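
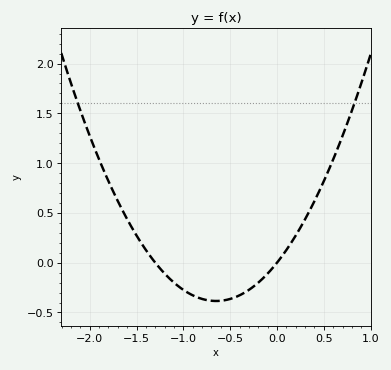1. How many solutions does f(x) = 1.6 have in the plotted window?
2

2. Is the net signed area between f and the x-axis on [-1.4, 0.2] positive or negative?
negative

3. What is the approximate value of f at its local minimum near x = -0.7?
-0.384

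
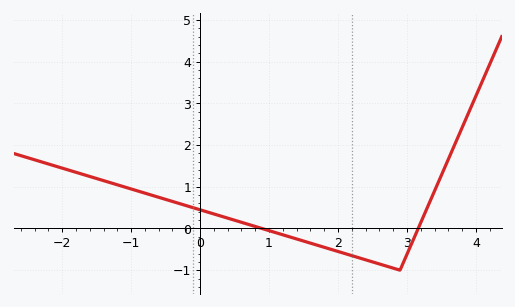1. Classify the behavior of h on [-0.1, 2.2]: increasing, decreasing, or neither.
decreasing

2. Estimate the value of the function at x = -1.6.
1.25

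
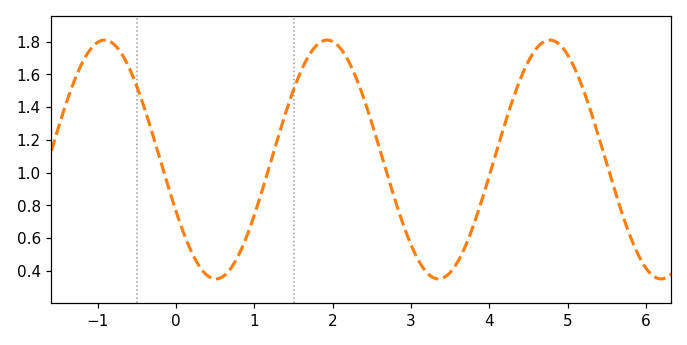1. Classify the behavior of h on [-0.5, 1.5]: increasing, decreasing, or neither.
neither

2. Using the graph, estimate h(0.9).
0.609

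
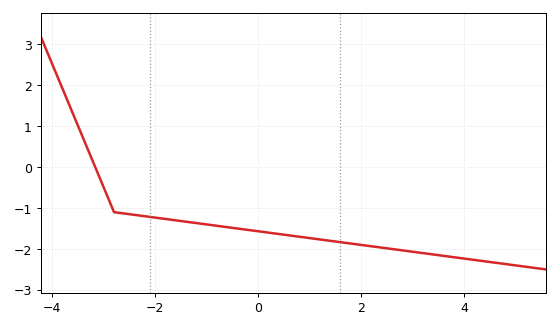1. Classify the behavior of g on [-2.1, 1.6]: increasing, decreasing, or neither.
decreasing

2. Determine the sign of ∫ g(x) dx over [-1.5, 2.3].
negative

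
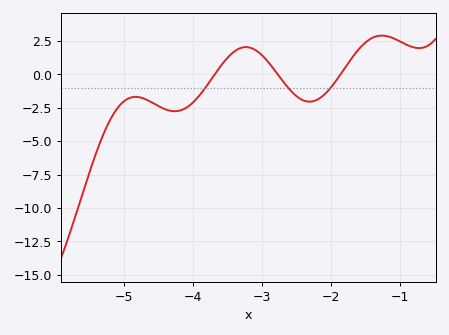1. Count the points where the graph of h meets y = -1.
3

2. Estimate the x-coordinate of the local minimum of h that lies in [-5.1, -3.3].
-4.27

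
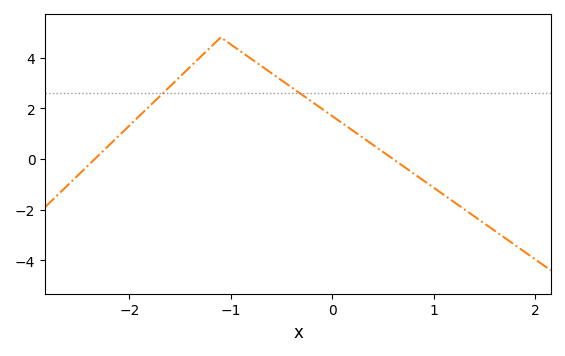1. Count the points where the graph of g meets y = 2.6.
2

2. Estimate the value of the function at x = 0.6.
-0.001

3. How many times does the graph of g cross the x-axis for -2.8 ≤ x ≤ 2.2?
2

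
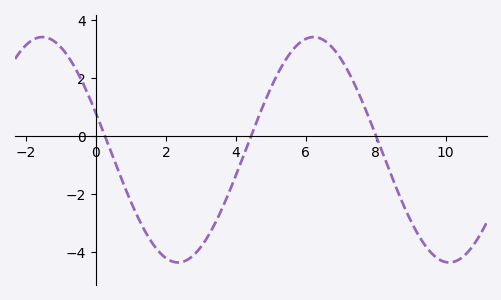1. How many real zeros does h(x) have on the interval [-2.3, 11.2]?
3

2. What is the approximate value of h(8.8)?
-2.4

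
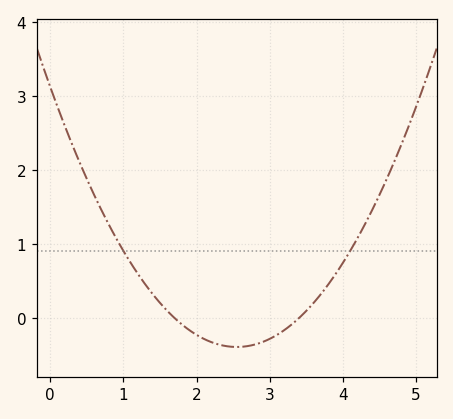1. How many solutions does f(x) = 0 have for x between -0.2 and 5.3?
2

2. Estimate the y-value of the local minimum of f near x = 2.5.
-0.4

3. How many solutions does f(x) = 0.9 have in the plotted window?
2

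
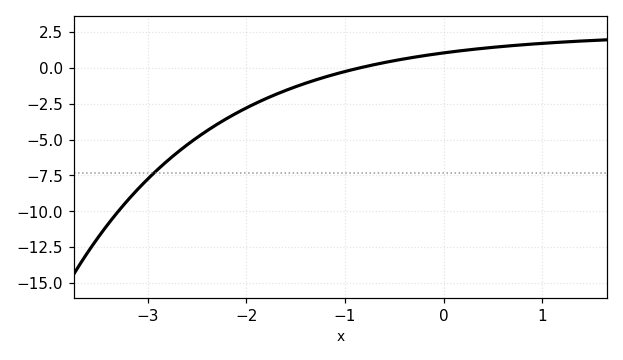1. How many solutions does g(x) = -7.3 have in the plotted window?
1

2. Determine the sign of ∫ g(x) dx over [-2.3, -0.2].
negative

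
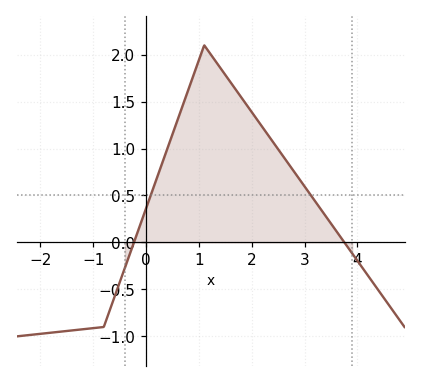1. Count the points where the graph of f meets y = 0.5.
2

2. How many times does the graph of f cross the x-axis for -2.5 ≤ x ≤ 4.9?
2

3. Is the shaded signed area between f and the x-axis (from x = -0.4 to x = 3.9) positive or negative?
positive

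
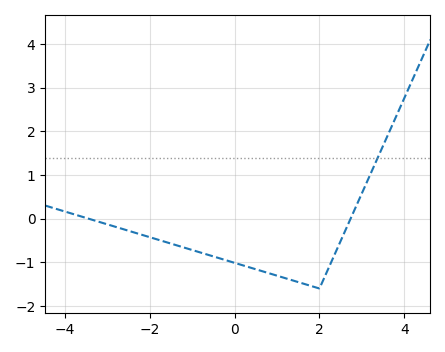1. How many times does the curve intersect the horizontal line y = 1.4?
1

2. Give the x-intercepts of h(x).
-3.45, 2.73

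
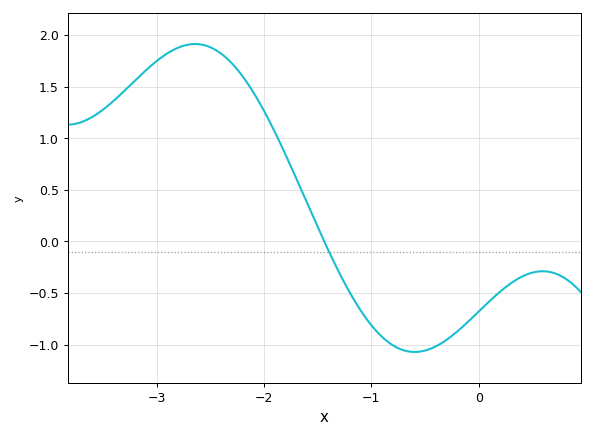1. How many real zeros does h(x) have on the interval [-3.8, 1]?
1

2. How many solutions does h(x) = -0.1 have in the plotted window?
1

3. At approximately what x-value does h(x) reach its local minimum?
-0.6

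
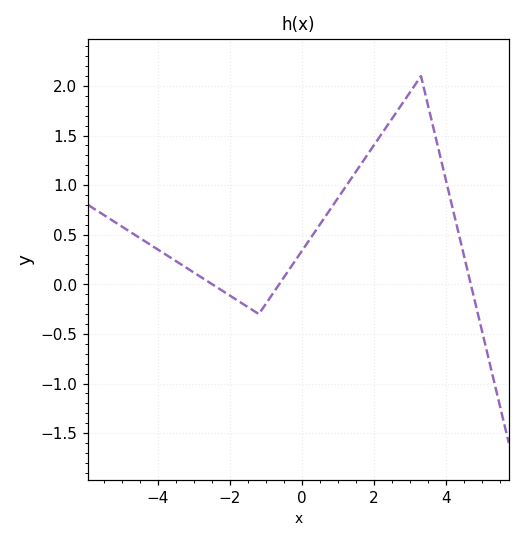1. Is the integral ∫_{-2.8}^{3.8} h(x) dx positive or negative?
positive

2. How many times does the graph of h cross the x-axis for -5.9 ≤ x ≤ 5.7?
3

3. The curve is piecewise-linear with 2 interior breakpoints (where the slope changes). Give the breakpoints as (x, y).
(-1.2, -0.3); (3.3, 2.1)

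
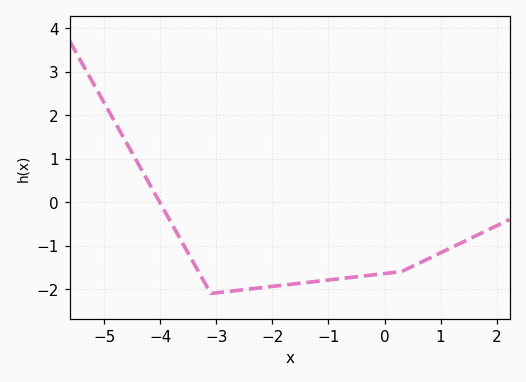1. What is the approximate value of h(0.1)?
-1.63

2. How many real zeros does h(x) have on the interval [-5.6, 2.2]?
1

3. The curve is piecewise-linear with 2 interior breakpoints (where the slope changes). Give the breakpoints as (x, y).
(-3.1, -2.1); (0.3, -1.6)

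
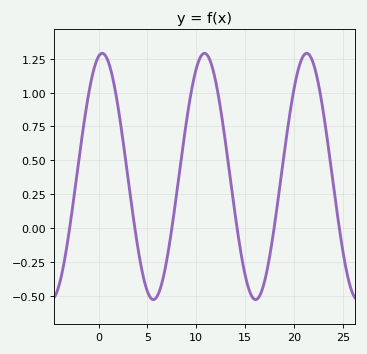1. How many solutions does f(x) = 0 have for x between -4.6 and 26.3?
6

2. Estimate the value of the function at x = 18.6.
0.35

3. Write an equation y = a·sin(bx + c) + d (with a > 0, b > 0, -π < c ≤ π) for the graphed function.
y = 0.91sin(0.6x + 1.3) + 0.38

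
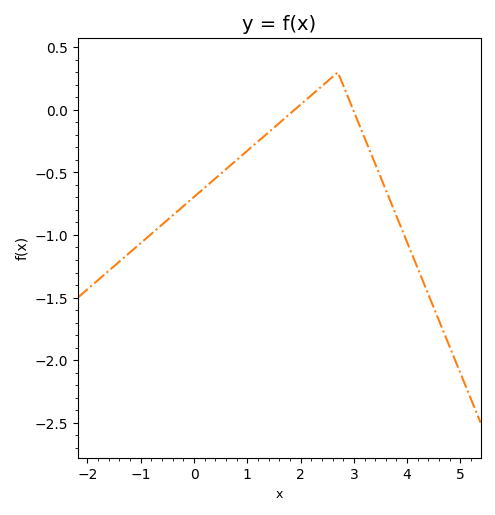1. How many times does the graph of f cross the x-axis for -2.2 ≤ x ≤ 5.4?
2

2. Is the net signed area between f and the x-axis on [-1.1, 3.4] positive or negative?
negative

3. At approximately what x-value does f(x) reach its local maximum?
2.6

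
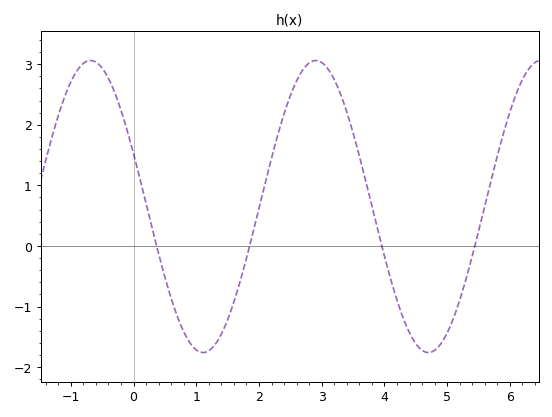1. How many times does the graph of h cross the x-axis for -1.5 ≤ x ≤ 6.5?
4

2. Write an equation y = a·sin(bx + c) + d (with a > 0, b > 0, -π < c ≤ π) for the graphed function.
y = 2.41sin(1.75x + 2.77) + 0.65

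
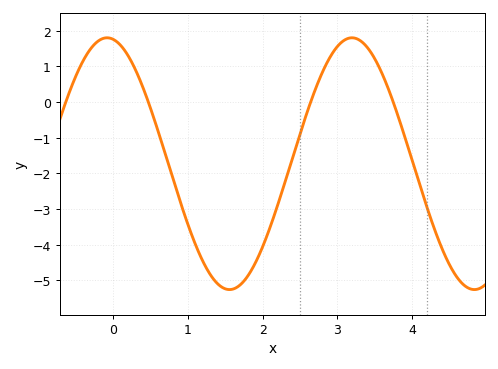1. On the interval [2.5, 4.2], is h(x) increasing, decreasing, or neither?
neither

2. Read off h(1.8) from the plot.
-4.88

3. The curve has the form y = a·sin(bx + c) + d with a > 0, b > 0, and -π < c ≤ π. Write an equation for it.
y = 3.53sin(1.92x + 1.72) - 1.73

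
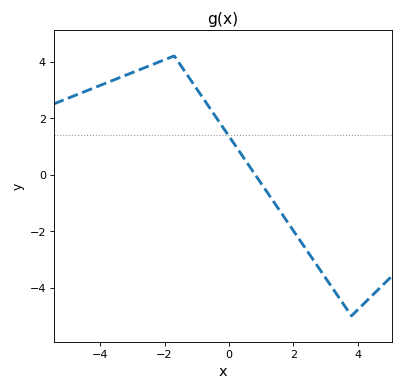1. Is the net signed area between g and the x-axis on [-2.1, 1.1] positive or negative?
positive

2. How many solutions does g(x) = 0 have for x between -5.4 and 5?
1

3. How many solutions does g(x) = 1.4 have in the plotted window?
1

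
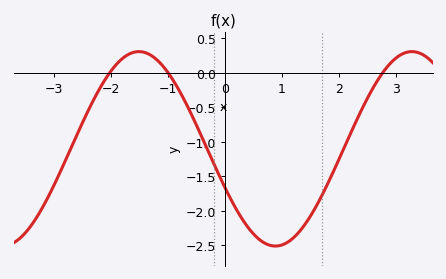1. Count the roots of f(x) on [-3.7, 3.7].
3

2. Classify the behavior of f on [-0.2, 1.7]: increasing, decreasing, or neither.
neither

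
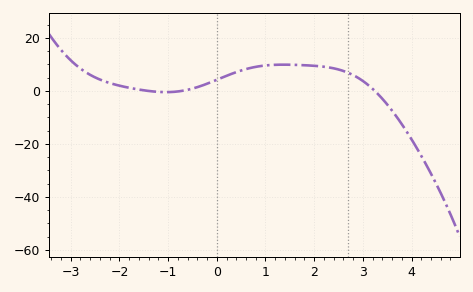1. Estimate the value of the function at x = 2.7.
6.83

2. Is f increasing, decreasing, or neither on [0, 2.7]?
neither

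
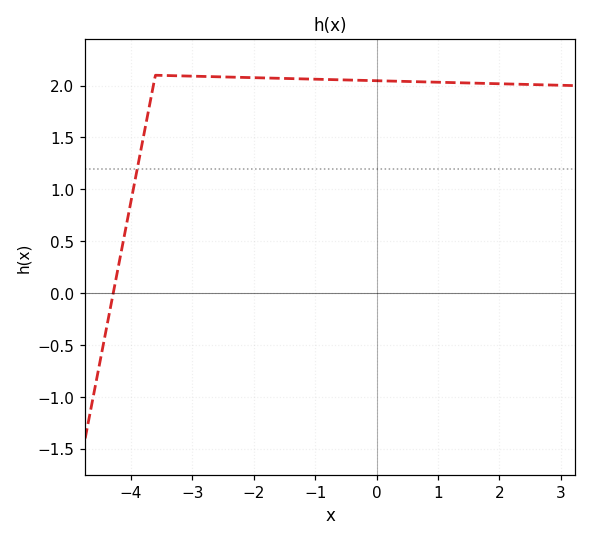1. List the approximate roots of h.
-4.2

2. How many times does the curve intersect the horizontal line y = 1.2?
1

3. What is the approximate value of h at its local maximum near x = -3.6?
2.1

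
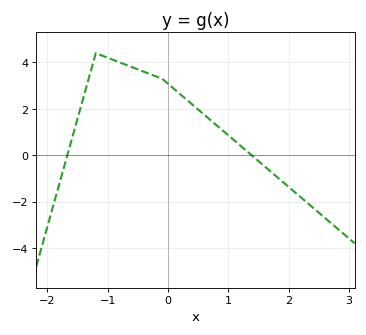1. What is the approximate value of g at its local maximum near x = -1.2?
4.4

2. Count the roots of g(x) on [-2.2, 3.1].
2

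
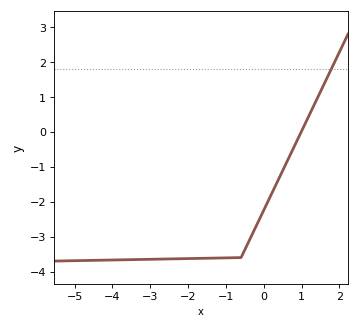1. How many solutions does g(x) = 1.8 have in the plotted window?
1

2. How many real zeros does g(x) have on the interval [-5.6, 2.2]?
1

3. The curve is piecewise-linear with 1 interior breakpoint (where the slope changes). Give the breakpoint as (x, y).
(-0.6, -3.6)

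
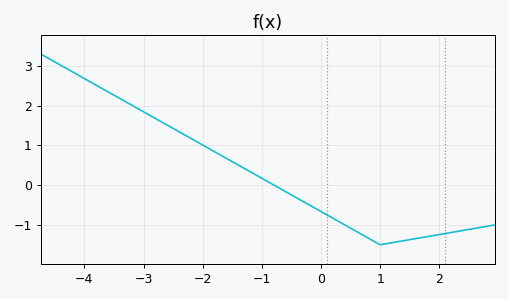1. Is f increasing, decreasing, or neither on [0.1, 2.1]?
neither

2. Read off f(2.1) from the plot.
-1.2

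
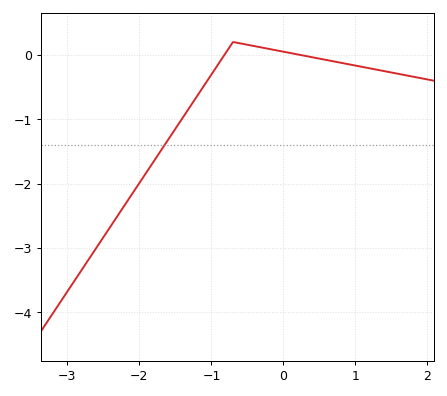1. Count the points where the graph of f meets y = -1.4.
1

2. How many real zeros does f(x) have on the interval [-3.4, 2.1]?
2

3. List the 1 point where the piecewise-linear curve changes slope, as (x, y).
(-0.7, 0.2)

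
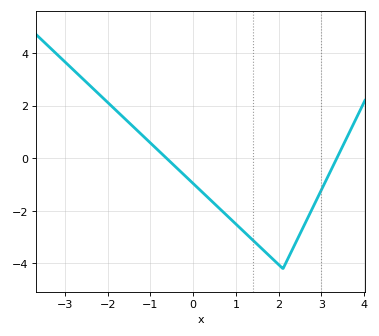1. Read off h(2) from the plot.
-4.05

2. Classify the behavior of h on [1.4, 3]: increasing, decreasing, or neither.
neither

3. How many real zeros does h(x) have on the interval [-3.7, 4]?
2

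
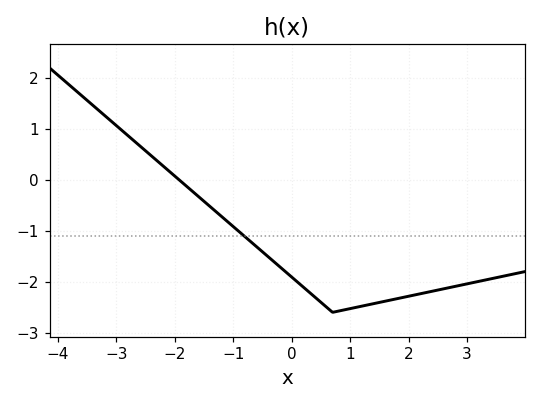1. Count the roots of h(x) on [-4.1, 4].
1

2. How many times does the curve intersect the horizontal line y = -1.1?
1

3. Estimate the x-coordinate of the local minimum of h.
0.702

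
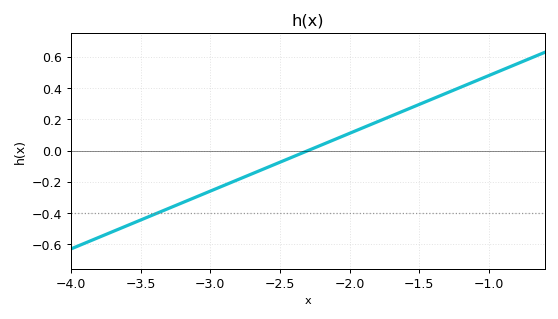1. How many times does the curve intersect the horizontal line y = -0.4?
1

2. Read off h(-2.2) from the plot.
0.04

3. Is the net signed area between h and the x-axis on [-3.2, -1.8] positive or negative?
negative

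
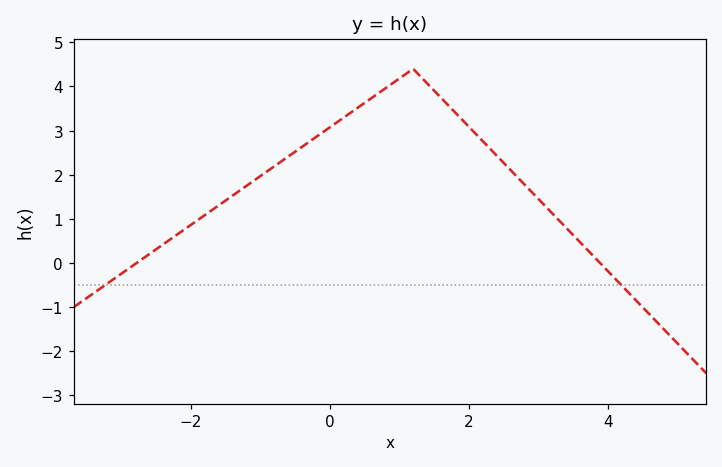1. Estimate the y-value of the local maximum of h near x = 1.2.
4.4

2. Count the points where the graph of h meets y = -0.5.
2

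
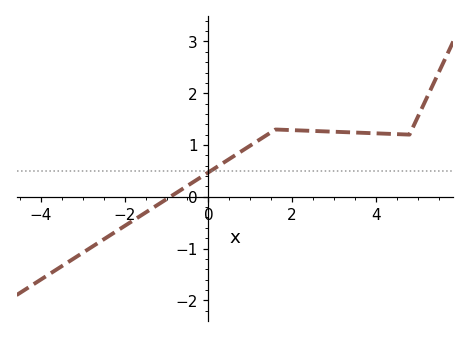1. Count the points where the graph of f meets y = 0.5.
1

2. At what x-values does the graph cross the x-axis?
-0.911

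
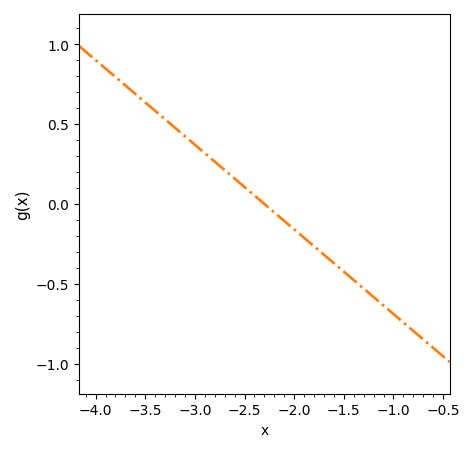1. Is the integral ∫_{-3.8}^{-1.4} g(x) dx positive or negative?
positive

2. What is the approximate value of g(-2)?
-0.159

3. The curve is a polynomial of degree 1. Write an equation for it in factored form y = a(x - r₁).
y = -0.53(x + 2.3)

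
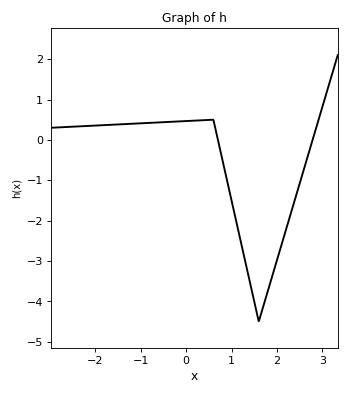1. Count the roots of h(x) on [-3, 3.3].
2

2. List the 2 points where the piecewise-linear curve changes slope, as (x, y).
(0.6, 0.5); (1.6, -4.5)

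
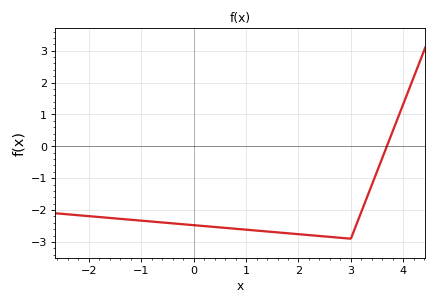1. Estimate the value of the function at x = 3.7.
0.1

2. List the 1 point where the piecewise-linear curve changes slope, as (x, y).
(3, -2.9)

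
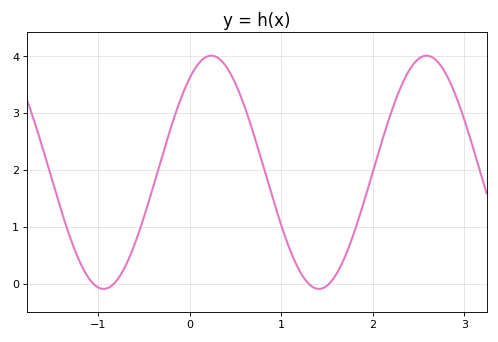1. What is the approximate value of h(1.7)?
0.5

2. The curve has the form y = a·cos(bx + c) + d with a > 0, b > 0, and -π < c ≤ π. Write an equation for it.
y = 2.05cos(2.7x - 0.62) + 1.96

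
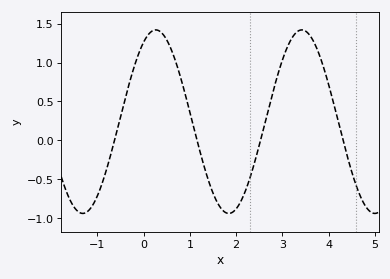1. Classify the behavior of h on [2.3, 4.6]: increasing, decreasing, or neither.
neither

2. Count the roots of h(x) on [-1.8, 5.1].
4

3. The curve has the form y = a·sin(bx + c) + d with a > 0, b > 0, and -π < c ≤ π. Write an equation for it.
y = 1.18sin(2x + 1) + 0.24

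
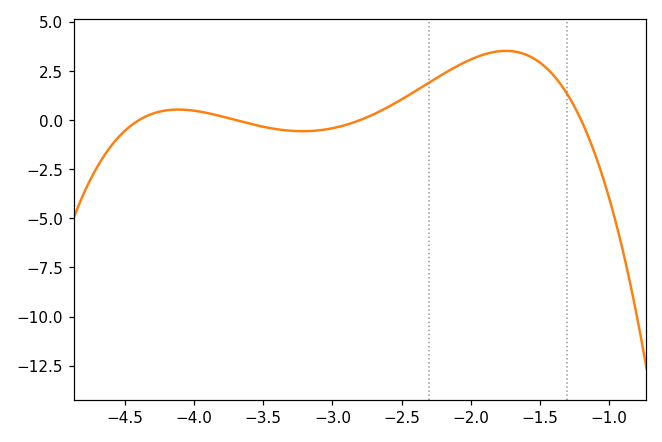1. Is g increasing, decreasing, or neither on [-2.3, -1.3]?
neither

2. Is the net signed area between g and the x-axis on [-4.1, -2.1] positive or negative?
positive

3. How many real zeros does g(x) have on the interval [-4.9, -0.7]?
4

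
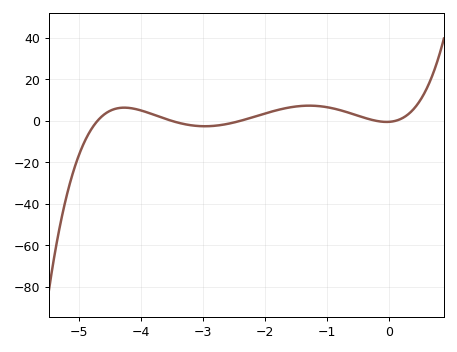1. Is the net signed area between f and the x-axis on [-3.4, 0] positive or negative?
positive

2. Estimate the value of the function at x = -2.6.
-2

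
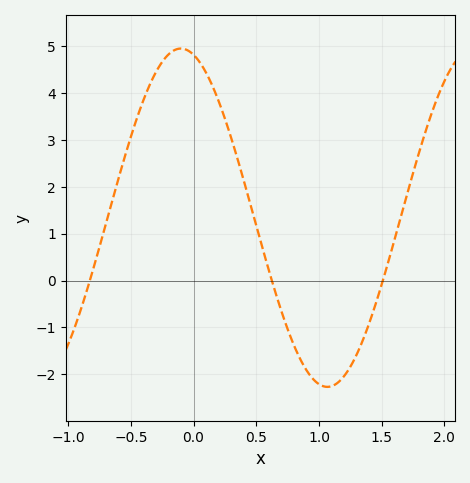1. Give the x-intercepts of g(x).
-0.826, 0.624, 1.51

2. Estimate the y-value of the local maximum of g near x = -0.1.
4.95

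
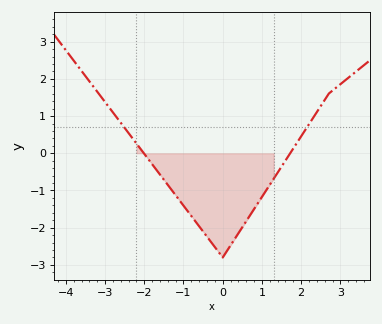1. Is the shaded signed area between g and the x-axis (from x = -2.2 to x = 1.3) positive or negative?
negative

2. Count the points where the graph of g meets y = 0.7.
2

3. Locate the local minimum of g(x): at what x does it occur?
-0.002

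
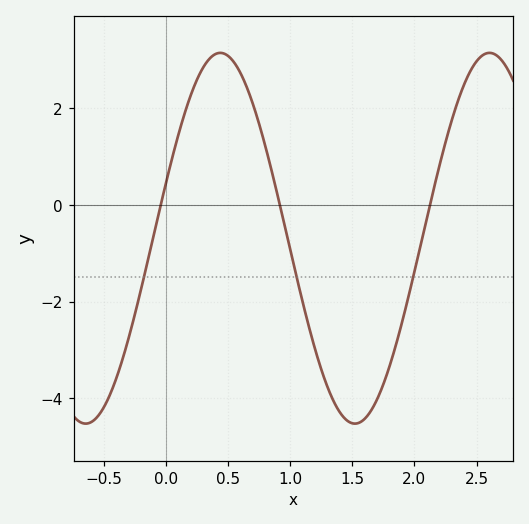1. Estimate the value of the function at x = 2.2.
0.796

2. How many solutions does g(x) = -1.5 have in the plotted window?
3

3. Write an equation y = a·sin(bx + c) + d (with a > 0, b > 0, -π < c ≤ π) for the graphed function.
y = 3.83sin(2.9x + 0.302) - 0.69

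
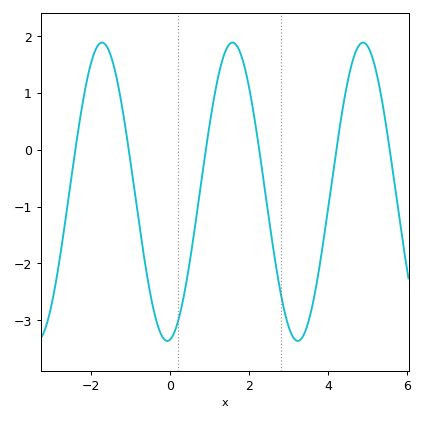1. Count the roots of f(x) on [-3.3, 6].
6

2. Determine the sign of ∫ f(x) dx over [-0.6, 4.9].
negative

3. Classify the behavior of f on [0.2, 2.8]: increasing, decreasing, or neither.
neither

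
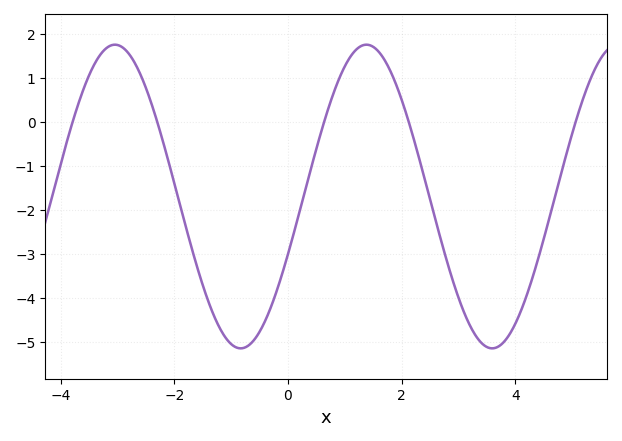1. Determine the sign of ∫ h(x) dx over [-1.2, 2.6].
negative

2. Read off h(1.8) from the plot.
1.2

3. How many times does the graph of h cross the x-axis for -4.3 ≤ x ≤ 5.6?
5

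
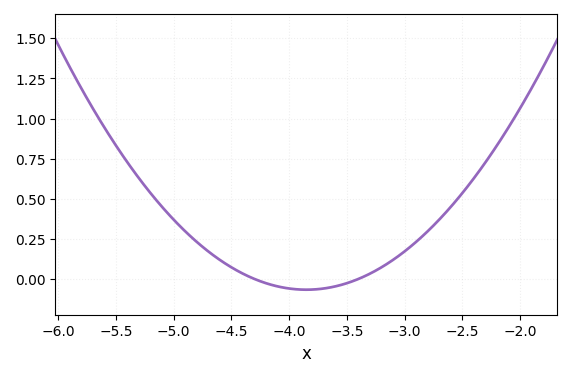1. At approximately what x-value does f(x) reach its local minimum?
-3.85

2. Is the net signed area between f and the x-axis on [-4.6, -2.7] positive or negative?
positive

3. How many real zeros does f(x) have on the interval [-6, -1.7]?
2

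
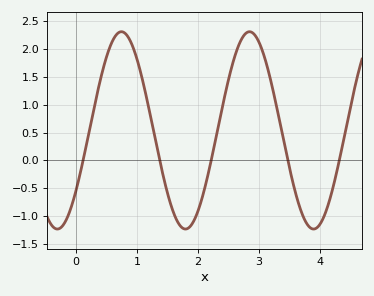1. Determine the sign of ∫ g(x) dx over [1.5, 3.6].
positive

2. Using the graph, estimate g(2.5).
1.45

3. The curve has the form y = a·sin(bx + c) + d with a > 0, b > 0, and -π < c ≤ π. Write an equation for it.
y = 1.77sin(3x - 0.65) + 0.54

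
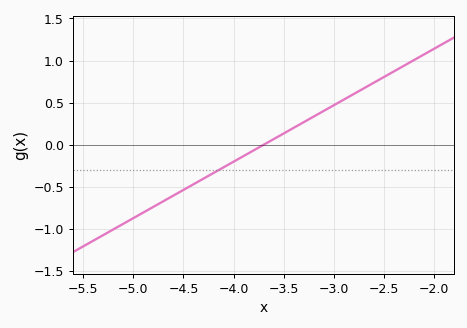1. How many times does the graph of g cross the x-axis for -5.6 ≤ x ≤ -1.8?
1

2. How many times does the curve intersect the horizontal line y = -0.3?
1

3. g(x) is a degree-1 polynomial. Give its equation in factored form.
y = 0.67(x + 3.7)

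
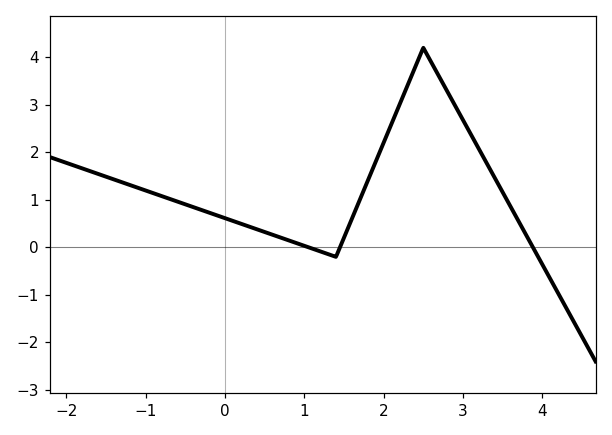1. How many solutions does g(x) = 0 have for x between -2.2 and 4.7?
3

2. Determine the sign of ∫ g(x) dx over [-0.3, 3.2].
positive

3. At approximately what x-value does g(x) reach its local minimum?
1.4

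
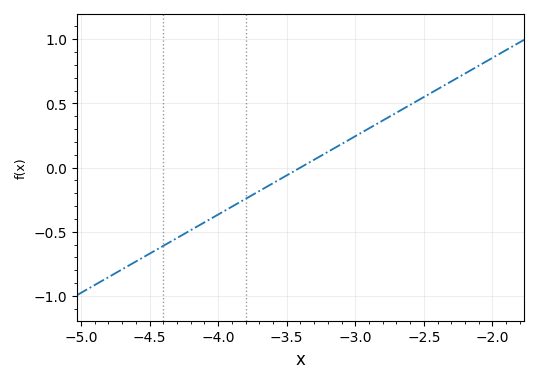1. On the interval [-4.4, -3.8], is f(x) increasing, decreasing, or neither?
increasing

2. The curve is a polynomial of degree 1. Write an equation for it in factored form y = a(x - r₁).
y = 0.61(x + 3.4)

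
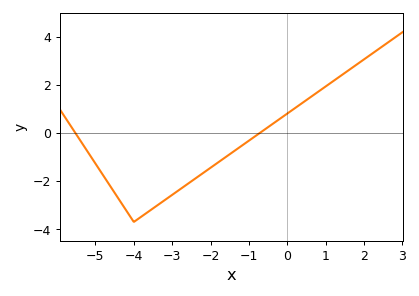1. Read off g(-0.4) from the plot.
0.36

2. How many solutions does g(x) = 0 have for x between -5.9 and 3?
2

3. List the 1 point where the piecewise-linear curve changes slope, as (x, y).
(-4, -3.7)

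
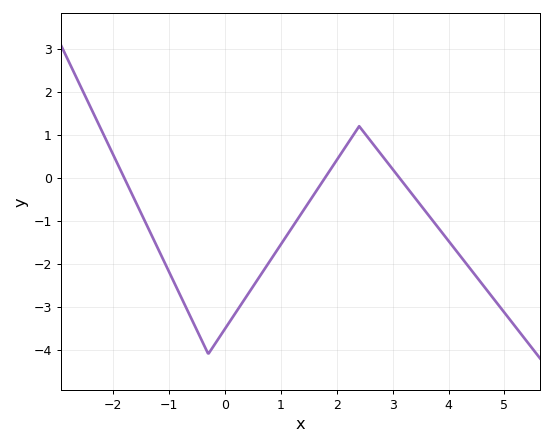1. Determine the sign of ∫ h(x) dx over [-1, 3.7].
negative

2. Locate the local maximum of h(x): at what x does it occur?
2.4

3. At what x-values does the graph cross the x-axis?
-1.8, 1.8, 3.2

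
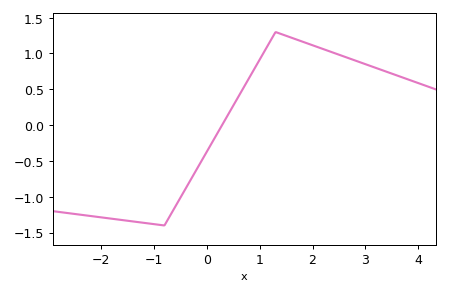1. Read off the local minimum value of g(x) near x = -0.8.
-1.4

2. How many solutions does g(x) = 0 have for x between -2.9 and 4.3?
1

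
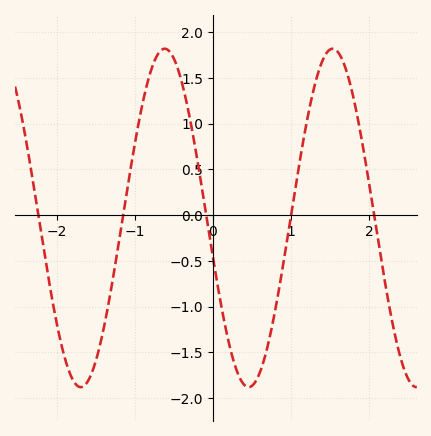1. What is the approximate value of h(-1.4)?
-1.24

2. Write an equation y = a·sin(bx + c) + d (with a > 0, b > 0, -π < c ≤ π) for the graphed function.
y = 1.85sin(2.92x - 2.91) - 0.03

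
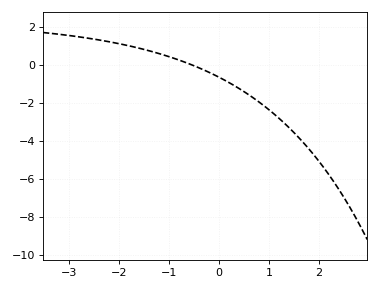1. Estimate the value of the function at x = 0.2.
-0.932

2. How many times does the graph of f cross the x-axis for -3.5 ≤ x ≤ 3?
1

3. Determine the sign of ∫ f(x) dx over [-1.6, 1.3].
negative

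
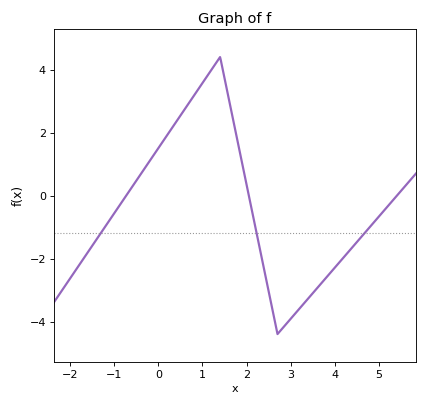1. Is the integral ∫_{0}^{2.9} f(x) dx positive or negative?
positive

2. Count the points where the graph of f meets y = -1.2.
3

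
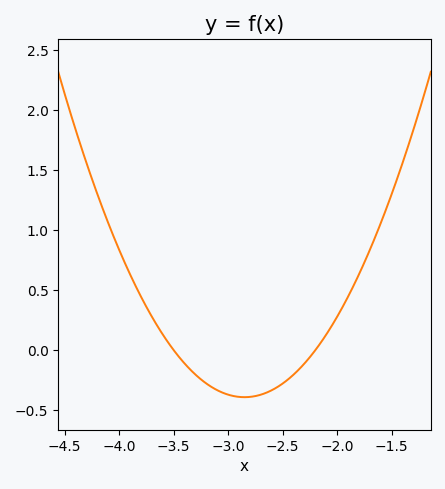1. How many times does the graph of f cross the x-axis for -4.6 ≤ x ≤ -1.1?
2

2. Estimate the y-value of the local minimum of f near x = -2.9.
-0.393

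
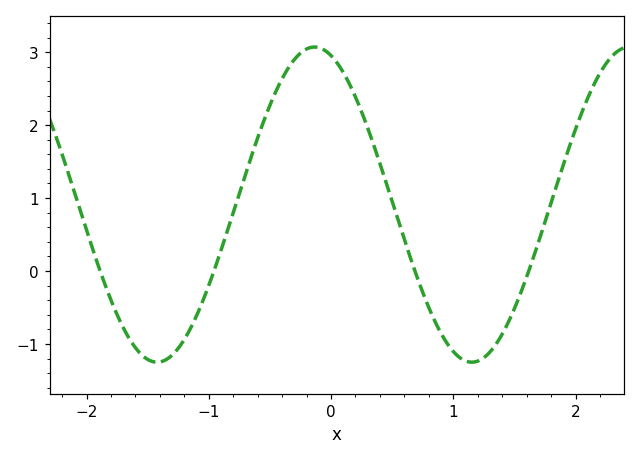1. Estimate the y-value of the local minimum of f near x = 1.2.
-1.2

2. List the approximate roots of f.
-1.9, -1, 0.7, 1.6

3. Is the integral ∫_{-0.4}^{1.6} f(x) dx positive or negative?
positive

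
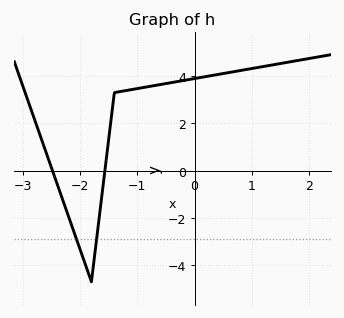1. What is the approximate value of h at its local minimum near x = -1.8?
-4.6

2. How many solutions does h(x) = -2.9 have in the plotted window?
2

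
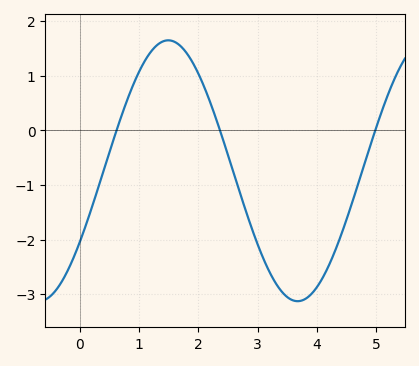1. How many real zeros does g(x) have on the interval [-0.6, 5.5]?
3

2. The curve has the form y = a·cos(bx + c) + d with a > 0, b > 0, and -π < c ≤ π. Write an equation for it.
y = 2.39cos(1.4x - 2.1) - 0.74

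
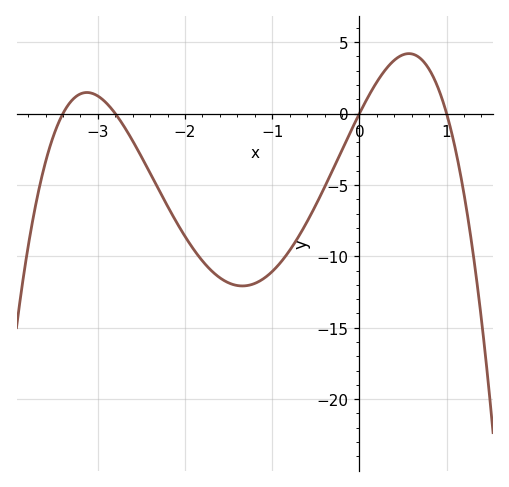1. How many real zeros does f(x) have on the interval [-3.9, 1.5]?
4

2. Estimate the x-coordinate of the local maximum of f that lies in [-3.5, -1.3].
-3.12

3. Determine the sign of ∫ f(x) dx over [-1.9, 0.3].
negative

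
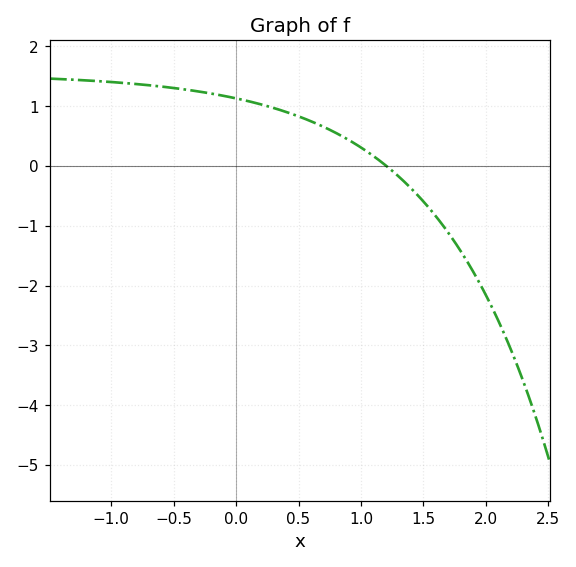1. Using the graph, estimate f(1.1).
0.165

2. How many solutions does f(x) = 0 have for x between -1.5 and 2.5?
1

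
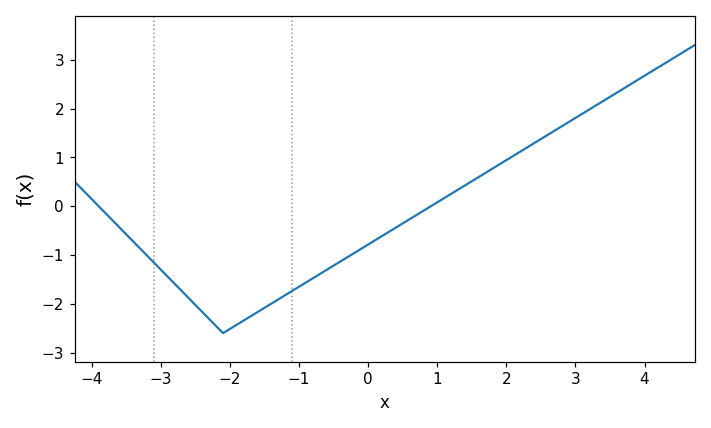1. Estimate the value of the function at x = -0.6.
-1.3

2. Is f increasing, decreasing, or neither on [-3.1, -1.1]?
neither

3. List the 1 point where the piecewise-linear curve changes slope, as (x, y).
(-2.1, -2.6)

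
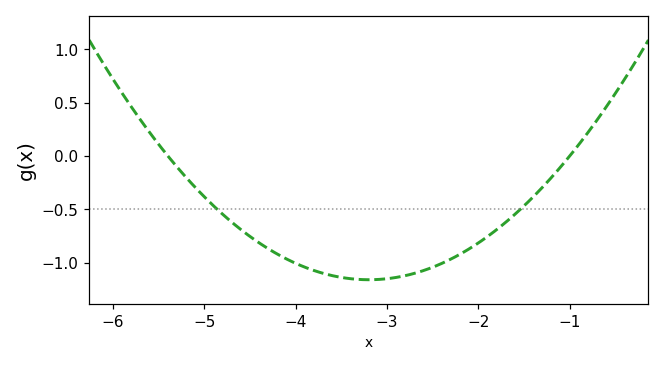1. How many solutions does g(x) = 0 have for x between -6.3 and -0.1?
2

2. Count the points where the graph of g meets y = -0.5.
2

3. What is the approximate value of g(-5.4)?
0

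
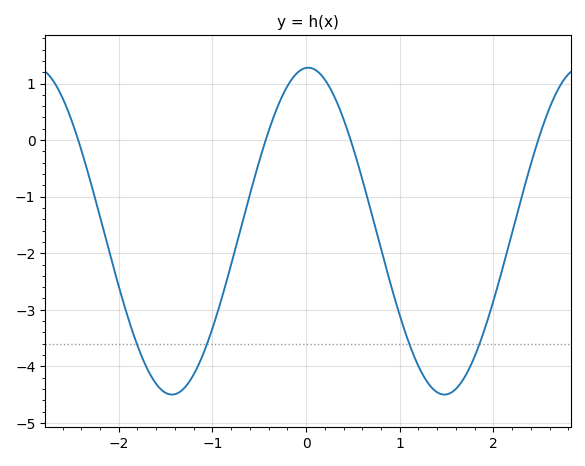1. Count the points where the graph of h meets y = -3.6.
4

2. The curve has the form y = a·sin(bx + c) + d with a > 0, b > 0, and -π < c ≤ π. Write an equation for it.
y = 2.89sin(2.16x + 1.52) - 1.61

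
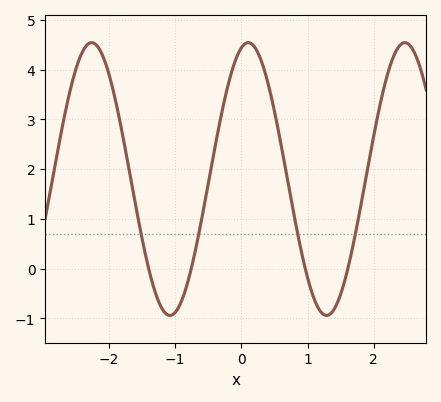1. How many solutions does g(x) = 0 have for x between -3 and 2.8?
4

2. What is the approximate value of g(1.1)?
-0.6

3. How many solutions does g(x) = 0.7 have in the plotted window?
4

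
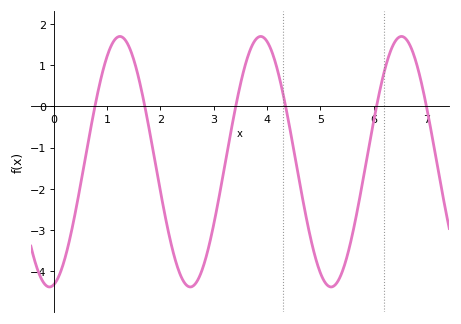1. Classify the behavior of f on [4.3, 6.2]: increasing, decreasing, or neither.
neither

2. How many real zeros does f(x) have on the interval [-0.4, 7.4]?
6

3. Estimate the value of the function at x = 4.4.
-0.342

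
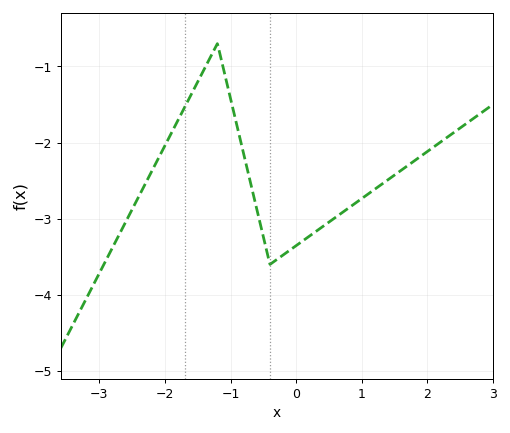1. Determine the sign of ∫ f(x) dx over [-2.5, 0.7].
negative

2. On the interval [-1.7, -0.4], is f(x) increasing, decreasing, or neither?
neither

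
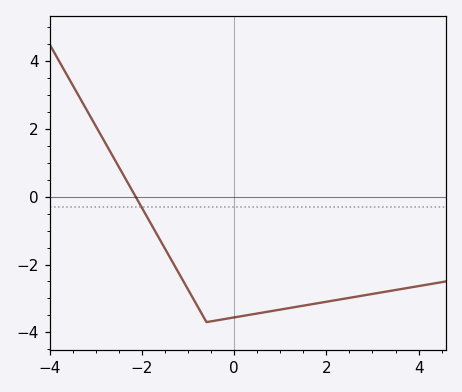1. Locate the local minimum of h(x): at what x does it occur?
-0.6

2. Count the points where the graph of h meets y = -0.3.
1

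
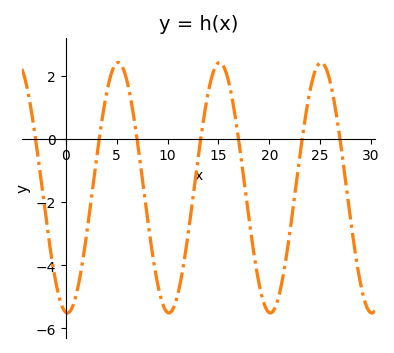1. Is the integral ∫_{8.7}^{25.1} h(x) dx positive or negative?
negative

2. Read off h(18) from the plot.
-2.6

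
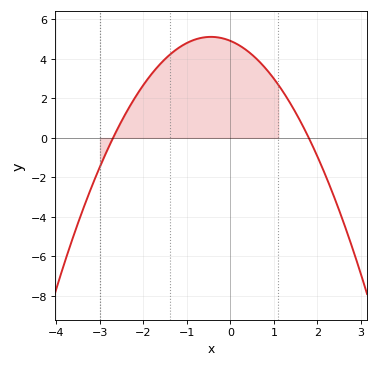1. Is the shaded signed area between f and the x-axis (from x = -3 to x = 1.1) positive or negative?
positive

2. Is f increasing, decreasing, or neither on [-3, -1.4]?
increasing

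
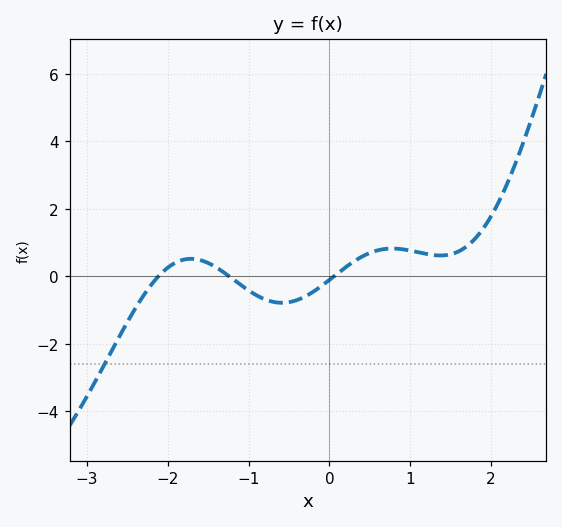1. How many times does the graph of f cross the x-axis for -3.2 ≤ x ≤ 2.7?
3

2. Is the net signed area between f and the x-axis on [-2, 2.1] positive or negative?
positive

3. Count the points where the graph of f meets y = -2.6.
1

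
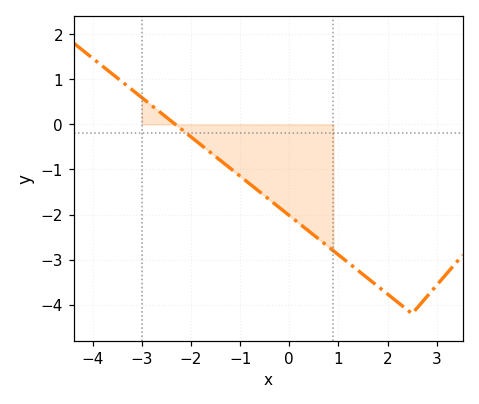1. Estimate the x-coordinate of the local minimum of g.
2.4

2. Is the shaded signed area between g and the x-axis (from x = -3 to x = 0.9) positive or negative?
negative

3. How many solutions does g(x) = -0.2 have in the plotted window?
1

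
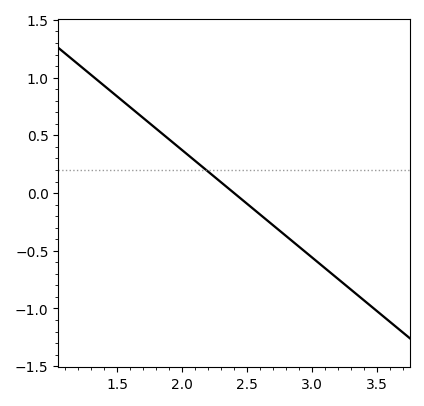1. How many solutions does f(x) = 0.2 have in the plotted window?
1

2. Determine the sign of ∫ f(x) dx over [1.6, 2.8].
positive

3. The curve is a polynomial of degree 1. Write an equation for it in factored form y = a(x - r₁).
y = -0.93(x - 2.4)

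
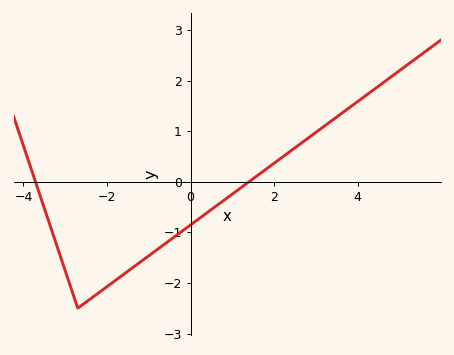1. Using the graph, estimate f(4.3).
1.8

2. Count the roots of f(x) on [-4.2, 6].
2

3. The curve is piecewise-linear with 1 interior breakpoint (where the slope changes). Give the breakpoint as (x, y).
(-2.7, -2.5)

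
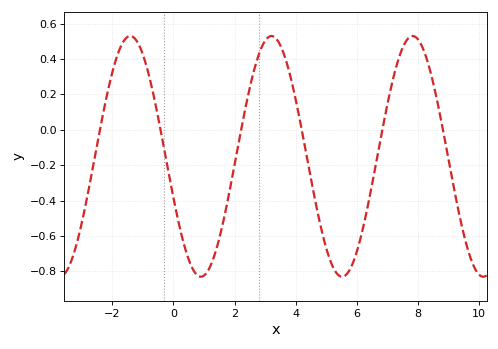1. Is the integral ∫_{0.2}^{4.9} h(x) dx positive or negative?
negative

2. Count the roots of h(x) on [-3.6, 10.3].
6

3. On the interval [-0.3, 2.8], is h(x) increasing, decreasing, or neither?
neither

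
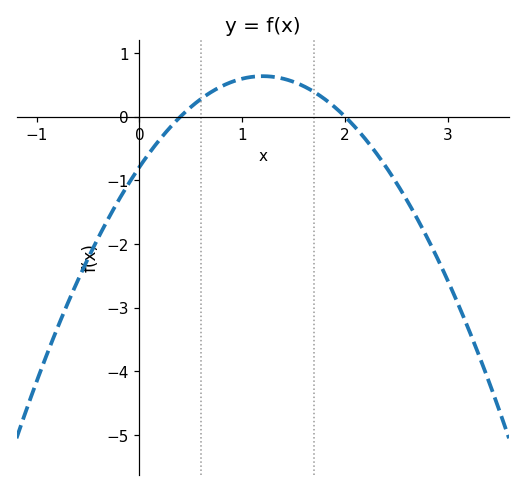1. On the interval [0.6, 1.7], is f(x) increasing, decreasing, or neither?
neither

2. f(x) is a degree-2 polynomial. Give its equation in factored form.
y = -0.99(x - 0.4)(x - 2)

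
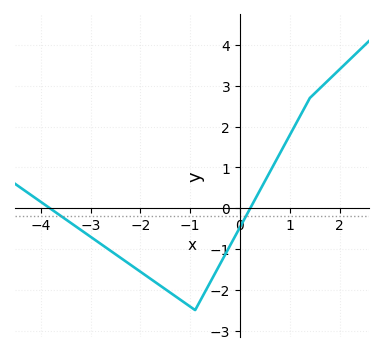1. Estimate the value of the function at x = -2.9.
-0.787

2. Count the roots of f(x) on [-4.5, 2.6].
2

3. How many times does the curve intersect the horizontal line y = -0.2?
2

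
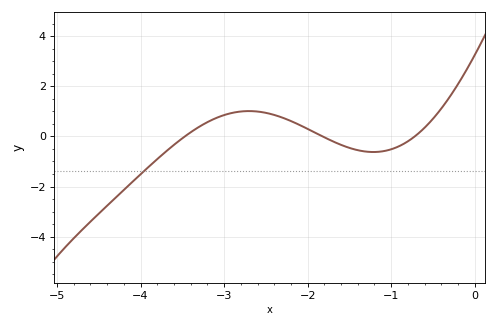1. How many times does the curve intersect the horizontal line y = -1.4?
1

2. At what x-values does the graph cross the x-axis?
-3.5, -1.8, -0.7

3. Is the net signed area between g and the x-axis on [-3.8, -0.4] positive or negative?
positive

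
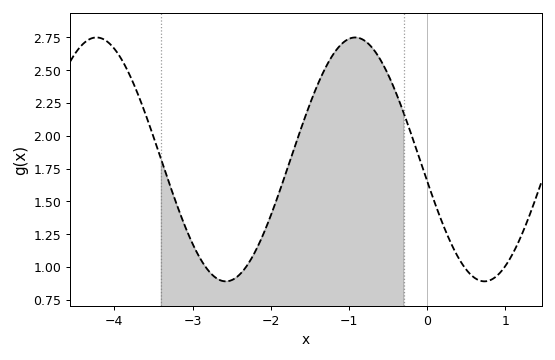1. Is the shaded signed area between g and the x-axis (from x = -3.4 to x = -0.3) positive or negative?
positive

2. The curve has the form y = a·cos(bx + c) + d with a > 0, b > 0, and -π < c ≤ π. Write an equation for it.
y = 0.93cos(1.9x + 1.75) + 1.82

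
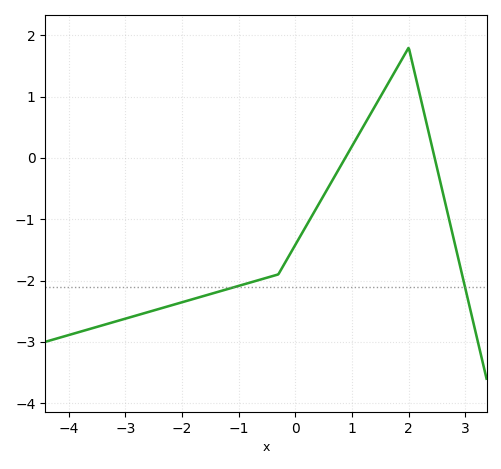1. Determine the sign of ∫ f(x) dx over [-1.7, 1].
negative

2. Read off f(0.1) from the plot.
-1.26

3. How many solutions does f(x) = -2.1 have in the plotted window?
2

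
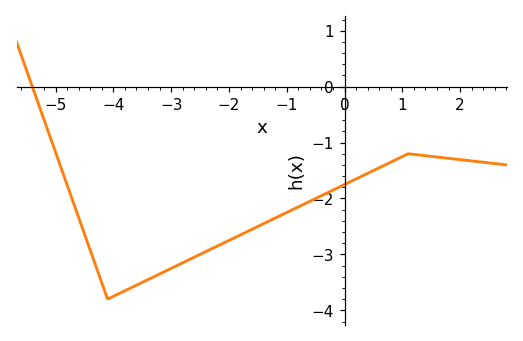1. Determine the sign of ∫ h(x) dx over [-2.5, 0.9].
negative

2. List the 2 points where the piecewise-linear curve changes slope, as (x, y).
(-4.1, -3.8); (1.1, -1.2)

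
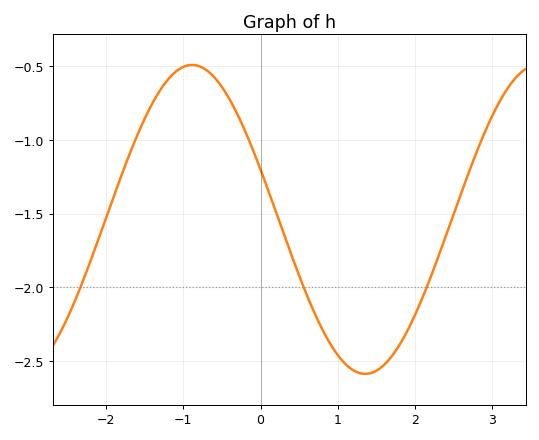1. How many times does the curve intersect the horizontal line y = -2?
3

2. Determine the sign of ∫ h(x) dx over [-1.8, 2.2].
negative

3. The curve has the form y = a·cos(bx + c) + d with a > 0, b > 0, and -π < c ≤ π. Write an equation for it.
y = 1.05cos(1.4x + 1.24) - 1.54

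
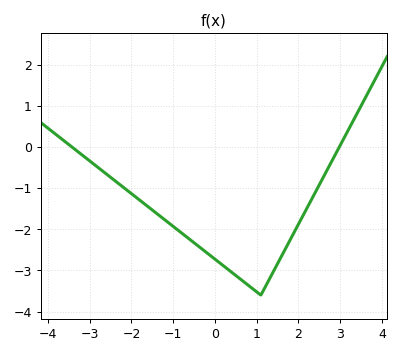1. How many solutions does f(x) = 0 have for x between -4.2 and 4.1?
2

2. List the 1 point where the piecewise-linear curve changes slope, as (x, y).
(1.1, -3.6)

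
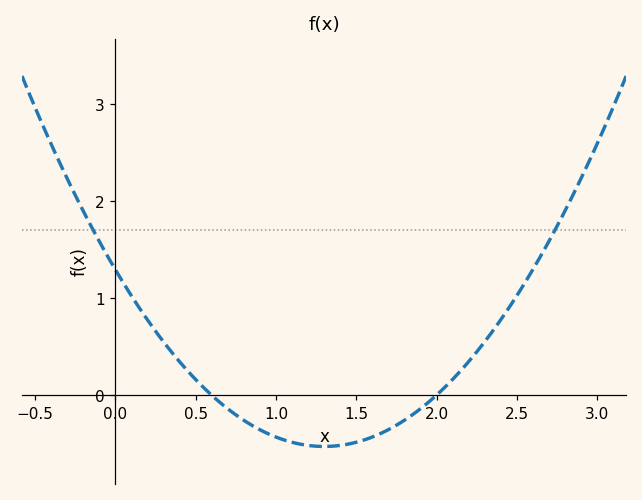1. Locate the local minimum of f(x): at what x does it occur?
1.3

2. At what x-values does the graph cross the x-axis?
0.6, 2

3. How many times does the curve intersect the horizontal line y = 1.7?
2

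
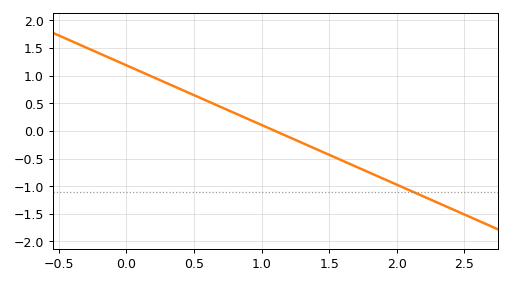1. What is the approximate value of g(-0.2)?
1.4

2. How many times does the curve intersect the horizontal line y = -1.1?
1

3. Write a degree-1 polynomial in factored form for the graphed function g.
y = -1.08(x - 1.1)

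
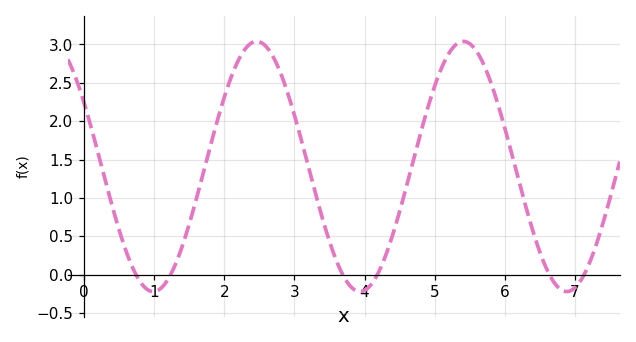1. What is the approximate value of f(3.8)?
-0.15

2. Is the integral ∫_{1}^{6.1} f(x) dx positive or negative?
positive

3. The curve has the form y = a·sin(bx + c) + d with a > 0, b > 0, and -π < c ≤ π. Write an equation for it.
y = 1.63sin(2.1x + 2.6) + 1.41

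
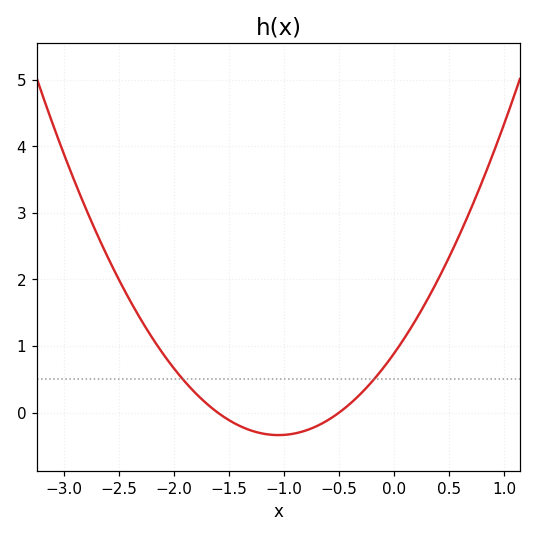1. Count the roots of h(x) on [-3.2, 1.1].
2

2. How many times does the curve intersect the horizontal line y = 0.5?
2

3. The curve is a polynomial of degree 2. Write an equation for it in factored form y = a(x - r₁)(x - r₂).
y = 1.11(x + 1.6)(x + 0.5)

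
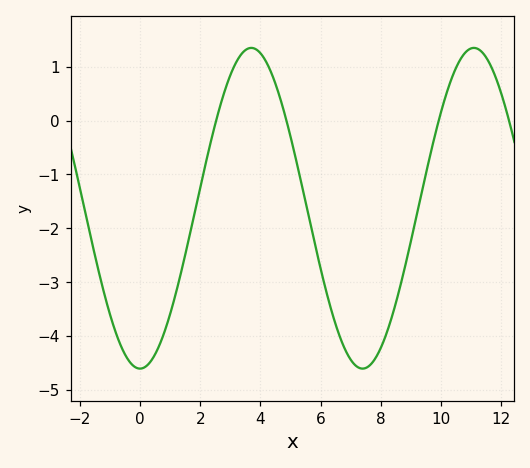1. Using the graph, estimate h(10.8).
1.26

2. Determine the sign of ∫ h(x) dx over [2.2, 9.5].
negative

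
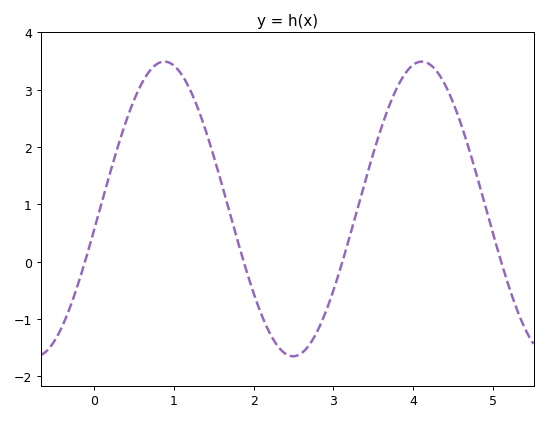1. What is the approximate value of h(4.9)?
0.973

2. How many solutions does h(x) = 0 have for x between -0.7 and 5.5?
4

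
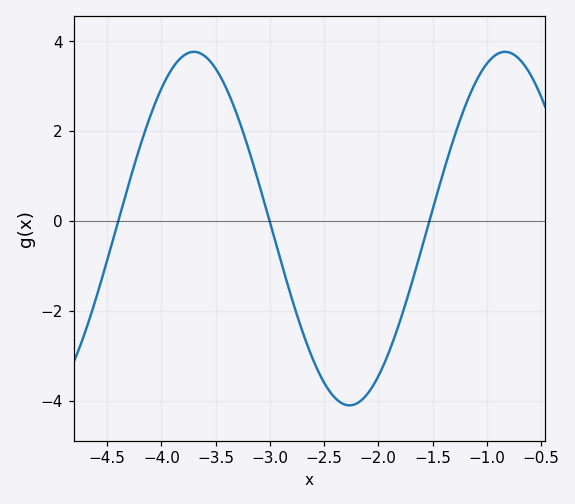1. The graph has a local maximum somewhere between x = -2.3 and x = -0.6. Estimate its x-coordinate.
-0.83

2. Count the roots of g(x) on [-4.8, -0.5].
3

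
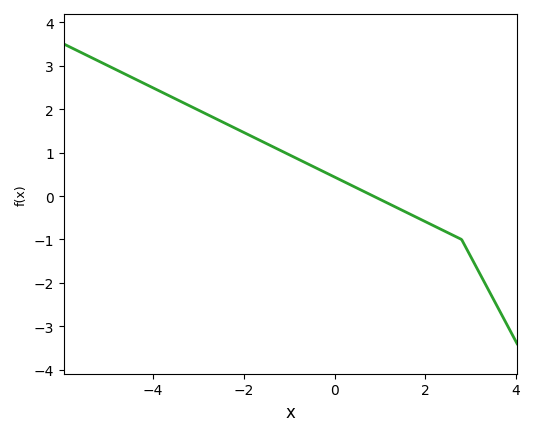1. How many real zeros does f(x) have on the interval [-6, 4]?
1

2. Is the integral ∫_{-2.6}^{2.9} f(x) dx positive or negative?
positive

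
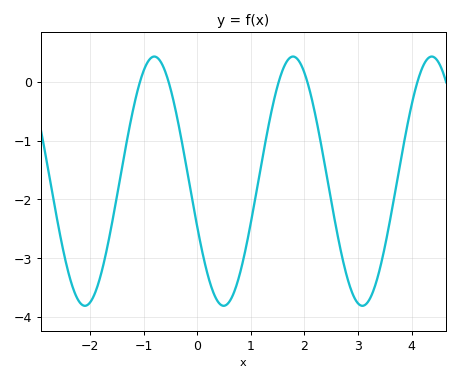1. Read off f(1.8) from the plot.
0.429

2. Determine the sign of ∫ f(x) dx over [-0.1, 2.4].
negative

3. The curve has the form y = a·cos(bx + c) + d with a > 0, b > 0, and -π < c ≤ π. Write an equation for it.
y = 2.12cos(2.43x + 1.94) - 1.69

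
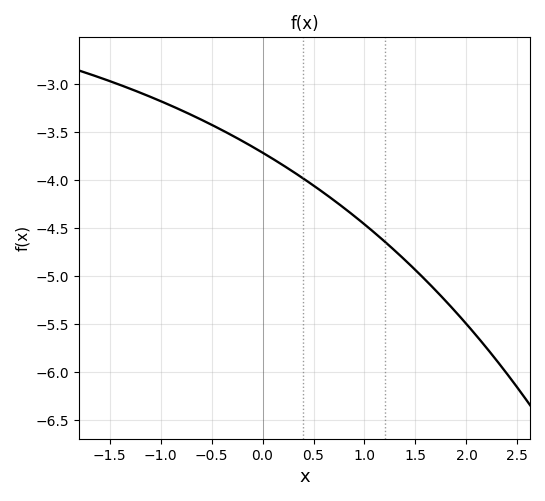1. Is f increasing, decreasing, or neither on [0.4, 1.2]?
decreasing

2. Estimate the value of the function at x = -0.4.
-3.45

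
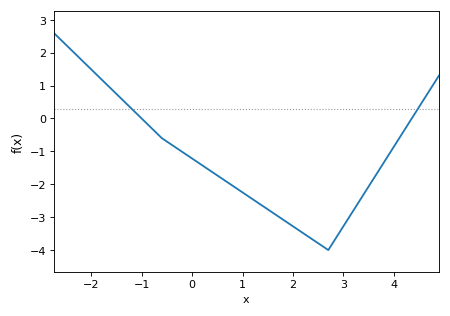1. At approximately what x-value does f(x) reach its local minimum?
2.7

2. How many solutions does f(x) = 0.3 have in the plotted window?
2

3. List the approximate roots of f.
-1, 4.36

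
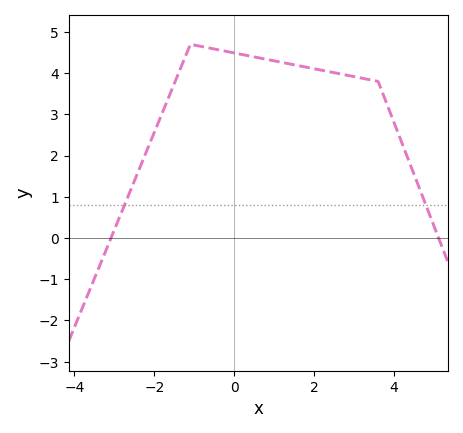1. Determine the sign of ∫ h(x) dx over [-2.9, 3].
positive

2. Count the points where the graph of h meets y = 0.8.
2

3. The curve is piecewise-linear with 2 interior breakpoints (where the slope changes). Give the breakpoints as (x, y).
(-1.1, 4.7); (3.6, 3.8)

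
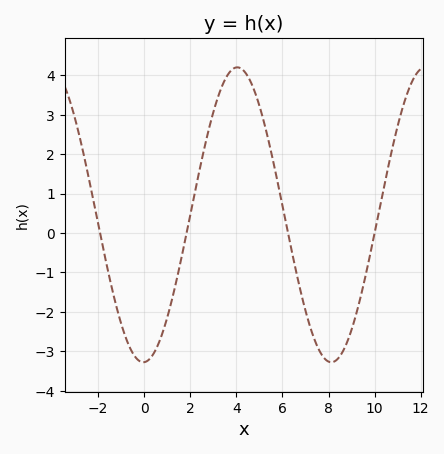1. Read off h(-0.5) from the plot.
-3.05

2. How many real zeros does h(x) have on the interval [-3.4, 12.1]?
4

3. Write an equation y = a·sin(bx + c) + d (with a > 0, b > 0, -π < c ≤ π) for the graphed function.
y = 3.74sin(0.77x - 1.54) + 0.46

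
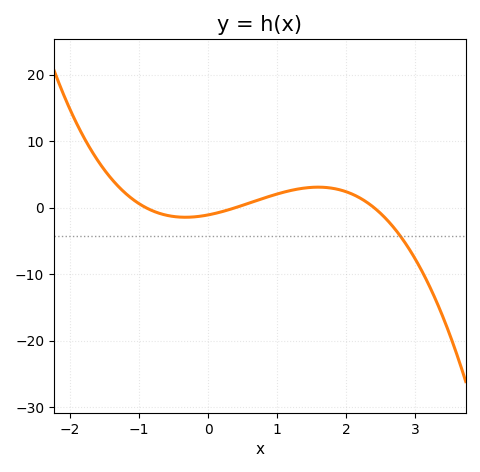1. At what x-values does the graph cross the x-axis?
-0.9, 0.4, 2.4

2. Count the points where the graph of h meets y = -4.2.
1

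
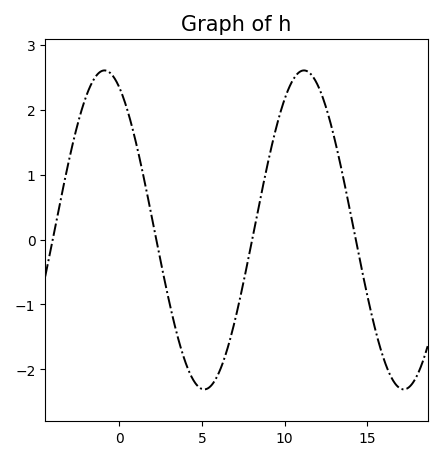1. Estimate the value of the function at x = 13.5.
1.02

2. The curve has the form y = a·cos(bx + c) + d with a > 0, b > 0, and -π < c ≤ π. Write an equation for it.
y = 2.46cos(0.52x + 0.472) + 0.15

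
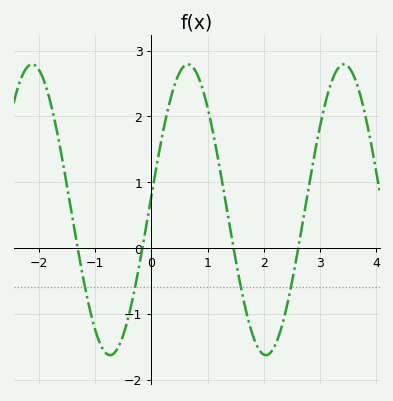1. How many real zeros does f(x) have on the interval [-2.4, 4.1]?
4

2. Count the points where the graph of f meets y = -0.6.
4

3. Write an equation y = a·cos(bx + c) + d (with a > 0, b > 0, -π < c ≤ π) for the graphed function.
y = 2.21cos(2.3x - 1.5) + 0.58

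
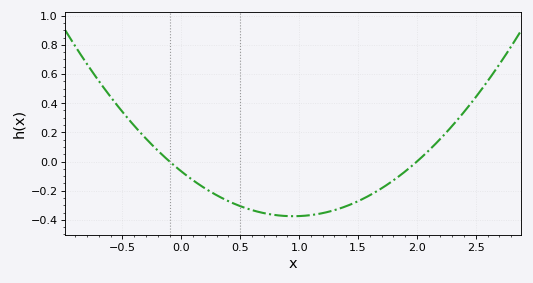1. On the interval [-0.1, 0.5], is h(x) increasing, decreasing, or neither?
decreasing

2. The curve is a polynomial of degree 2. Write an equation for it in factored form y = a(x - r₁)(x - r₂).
y = 0.34(x + 0.1)(x - 2)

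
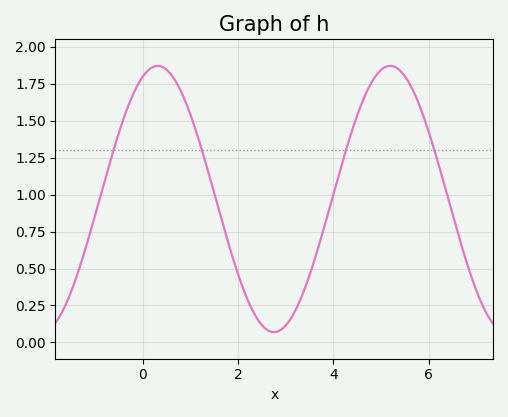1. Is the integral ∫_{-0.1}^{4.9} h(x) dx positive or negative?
positive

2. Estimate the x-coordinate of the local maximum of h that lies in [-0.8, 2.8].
0.4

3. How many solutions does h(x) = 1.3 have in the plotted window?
4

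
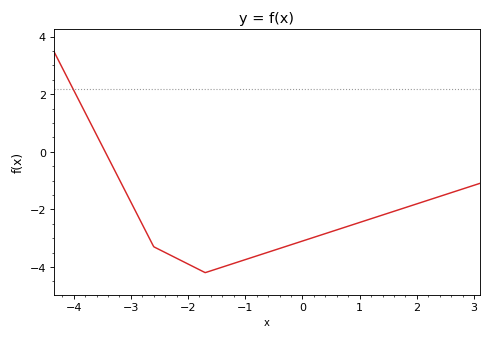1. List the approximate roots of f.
-3.45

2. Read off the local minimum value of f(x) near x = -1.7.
-4.2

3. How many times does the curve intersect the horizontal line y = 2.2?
1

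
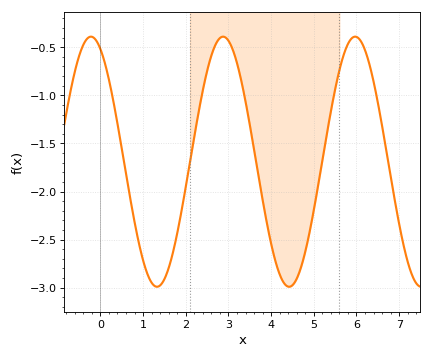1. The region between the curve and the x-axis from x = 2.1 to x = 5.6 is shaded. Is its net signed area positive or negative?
negative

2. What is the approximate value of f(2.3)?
-1.2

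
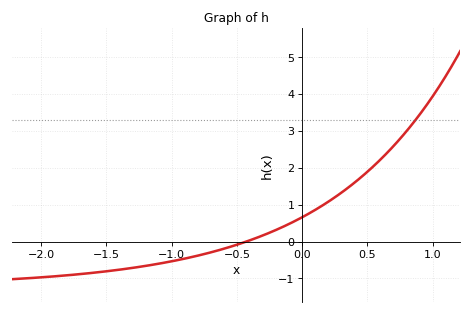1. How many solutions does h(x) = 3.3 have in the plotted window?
1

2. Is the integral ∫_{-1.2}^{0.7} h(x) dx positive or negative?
positive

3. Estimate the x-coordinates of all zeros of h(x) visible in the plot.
-0.428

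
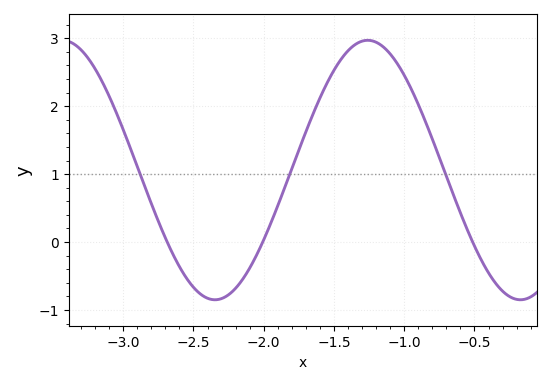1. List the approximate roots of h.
-2.7, -2, -0.5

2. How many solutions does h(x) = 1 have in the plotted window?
3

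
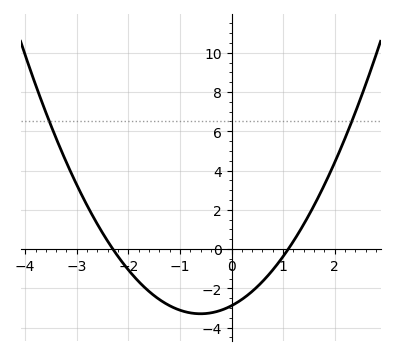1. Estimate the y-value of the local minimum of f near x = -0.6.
-3.2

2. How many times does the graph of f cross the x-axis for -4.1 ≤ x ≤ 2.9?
2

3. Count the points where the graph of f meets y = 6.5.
2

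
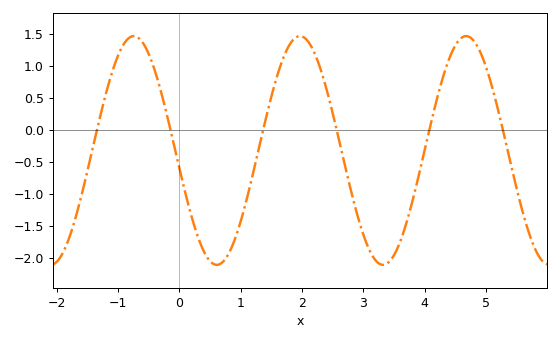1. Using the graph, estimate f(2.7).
-0.55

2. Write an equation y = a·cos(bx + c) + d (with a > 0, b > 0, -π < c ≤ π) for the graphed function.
y = 1.79cos(2.3x + 1.7) - 0.32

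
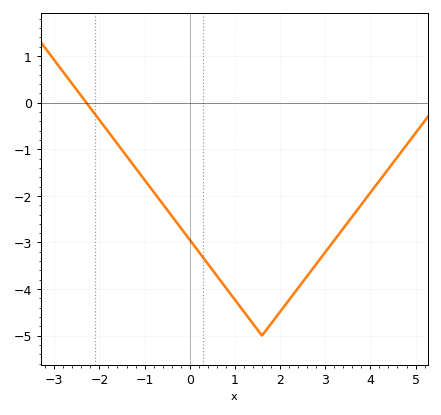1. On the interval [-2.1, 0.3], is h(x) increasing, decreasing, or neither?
decreasing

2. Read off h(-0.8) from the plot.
-1.9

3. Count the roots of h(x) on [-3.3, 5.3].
1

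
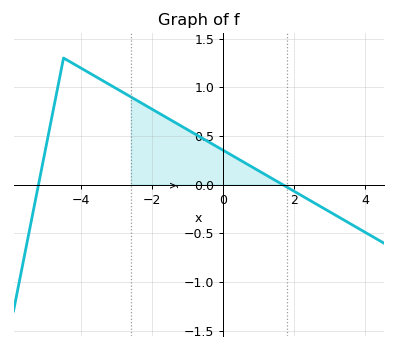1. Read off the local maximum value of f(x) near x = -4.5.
1.3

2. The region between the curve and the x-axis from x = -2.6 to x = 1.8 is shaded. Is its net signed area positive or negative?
positive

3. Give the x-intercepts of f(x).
-5.2, 1.6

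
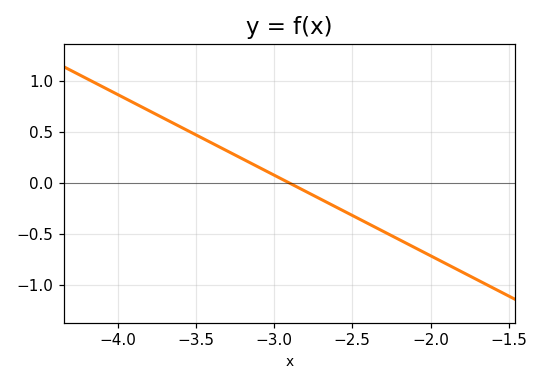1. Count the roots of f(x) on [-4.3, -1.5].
1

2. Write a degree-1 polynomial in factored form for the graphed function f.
y = -0.79(x + 2.9)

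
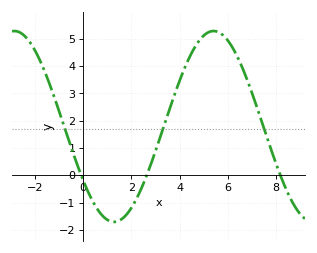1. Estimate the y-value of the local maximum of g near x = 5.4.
5.29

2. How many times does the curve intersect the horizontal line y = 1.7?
3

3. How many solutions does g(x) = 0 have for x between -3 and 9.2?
3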